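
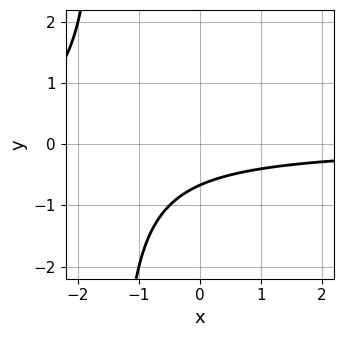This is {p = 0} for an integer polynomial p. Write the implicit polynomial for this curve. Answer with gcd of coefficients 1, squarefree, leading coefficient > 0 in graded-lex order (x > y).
2*x*y + 3*y + 2

The degree is 2 — no degree-1 curve has this shape.
Observable constraints: no x-intercept at any integer in the box.
These observations pin down the coefficients.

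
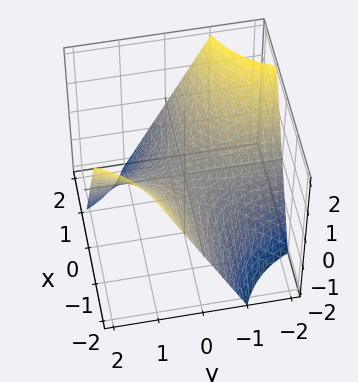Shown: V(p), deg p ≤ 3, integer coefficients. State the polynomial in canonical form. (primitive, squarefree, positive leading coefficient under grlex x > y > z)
x*y + z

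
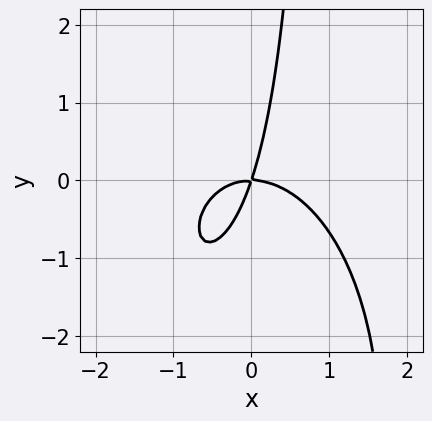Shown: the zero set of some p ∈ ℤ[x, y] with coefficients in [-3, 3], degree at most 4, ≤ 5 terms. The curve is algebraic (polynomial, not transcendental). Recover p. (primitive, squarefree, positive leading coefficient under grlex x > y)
2*x^3 + x*y^2 + 3*x*y - y^2

The degree is 3 — no degree-2 curve has this shape.
Against the integer gridlines: it crosses the y-axis at the gridline y = 0; it meets the x-axis at x = 0 (among the integer gridlines).
Solving for integer coefficients yields p as stated.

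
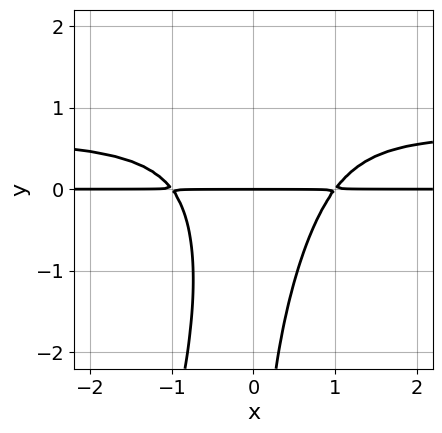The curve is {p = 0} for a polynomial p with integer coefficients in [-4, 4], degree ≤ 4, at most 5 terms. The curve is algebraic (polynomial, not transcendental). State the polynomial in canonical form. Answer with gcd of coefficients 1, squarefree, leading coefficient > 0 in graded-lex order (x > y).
3*x^2*y^2 - x*y^3 - 2*x^2*y + 2*y

The degree is 4 — a generic line meets the curve in up to 4 points.
From the axis intercepts and sections: it meets the y-axis at y = 0 (among the integer gridlines); every point of the x-axis in the box is on the curve.
Solving for integer coefficients yields p as stated.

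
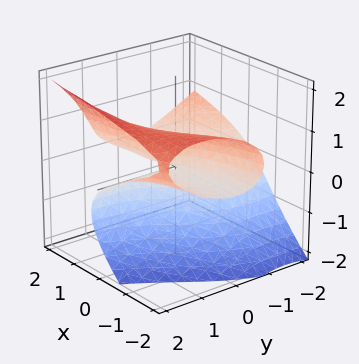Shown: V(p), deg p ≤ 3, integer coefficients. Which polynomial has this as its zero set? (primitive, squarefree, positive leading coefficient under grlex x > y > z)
deg p = 3.
From the axis intercepts and sections: it crosses the z-axis at the gridline z = 0; every point of the y-axis in the box is on the surface; every point of the x-axis in the box is on the surface.
Fitting integer coefficients to these (and the overall shape) gives p.

x*y^2 + x*z^2 - 2*z^3 - 3*x*z + 3*y*z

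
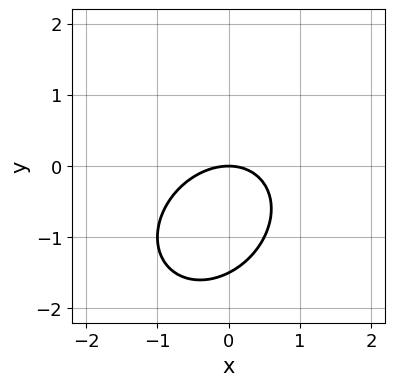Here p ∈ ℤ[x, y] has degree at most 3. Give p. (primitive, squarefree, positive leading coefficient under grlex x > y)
2*x^2 - x*y + 2*y^2 + 3*y

1. The degree is 2 — a generic line meets the curve in up to 2 points.
2. Observable constraints: one y-axis crossing is at y = 0; it crosses the x-axis at the gridline x = 0.
3. Putting this together gives p.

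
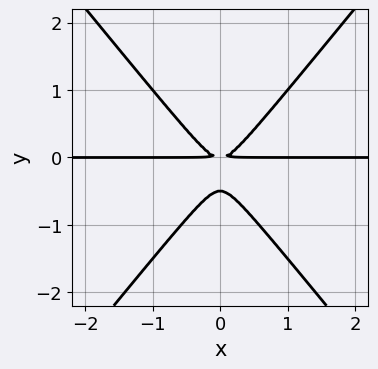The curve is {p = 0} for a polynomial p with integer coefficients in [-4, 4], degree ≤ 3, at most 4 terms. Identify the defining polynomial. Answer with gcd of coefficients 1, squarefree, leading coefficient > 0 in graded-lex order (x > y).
3*x^2*y - 2*y^3 - y^2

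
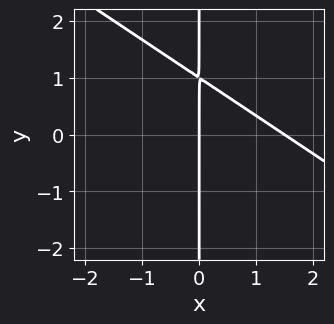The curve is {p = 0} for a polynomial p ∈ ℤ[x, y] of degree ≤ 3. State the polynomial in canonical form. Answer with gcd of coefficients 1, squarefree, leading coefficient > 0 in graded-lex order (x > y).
2*x^2 + 3*x*y - 3*x

First, the degree is 2 — no degree-1 curve has this shape.
Next, reading off the gridlines: it crosses the x-axis at the gridline x = 0; every point of the y-axis in the box is on the curve.
Finally, fitting integer coefficients to these (and the overall shape) gives p.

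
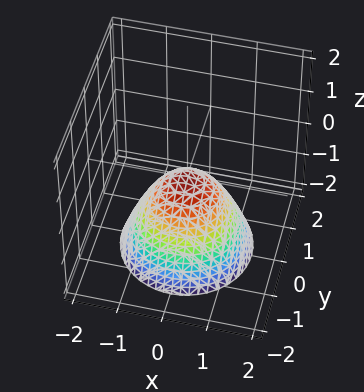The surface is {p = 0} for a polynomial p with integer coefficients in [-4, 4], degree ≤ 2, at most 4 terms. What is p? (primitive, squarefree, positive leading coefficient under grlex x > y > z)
x^2 + y^2 + z

(a) deg p = 2.
(b) Symmetry: the surface is invariant under rotation about z: p = q(x² + y², z).
(c) Against the integer gridlines: a circular section at z = -1 has radius exactly 1; it meets the y-axis at y = 0 (among the integer gridlines); it crosses the z-axis at the gridline z = 0; it meets the x-axis at x = 0 (among the integer gridlines).
(d) Matching integer coefficients to the picture gives p.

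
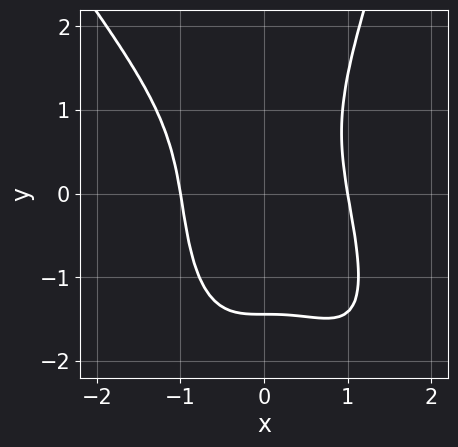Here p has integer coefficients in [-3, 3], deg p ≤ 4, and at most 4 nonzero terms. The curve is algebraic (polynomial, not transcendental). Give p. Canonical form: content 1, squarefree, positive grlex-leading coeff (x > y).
3*x^4 + 2*x^3*y - y^3 - 3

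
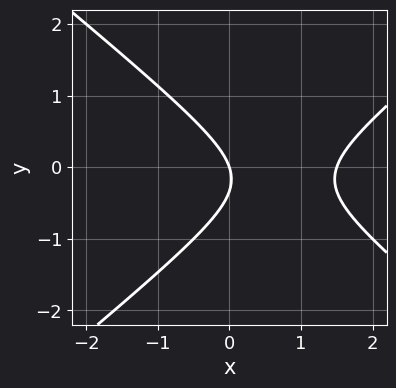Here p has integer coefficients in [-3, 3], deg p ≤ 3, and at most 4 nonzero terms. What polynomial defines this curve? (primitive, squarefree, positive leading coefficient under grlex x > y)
2*x^2 - 3*y^2 - 3*x - y

First, deg p = 2.
Then, against the integer gridlines: it crosses the y-axis at the gridline y = 0; one x-axis crossing is at x = 0.
Finally, assembling these constraints gives the stated polynomial.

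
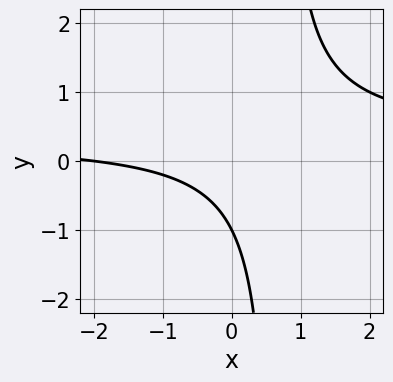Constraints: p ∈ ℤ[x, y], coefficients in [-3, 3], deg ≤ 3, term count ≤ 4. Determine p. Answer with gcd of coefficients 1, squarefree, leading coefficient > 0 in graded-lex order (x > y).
(a) The degree is 2 — the shape is more complex than any degree-1 curve.
(b) Observable constraints: it meets the x-axis at x = -2 (among the integer gridlines); one y-axis crossing is at y = -1.
(c) Fitting integer coefficients to these (and the overall shape) gives p.

3*x*y - x - 2*y - 2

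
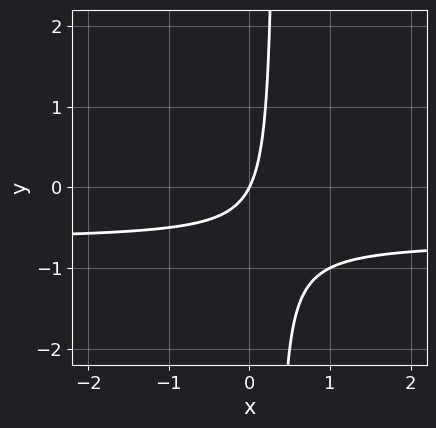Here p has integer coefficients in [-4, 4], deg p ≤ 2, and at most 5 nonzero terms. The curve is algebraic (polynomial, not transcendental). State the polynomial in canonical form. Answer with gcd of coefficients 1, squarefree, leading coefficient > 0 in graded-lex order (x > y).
3*x*y + 2*x - y

(a) The degree is 2 — a generic line meets the curve in up to 2 points.
(b) Against the integer gridlines: it meets the y-axis at y = 0 (among the integer gridlines); it meets the x-axis at x = 0 (among the integer gridlines).
(c) Assembling these constraints gives the stated polynomial.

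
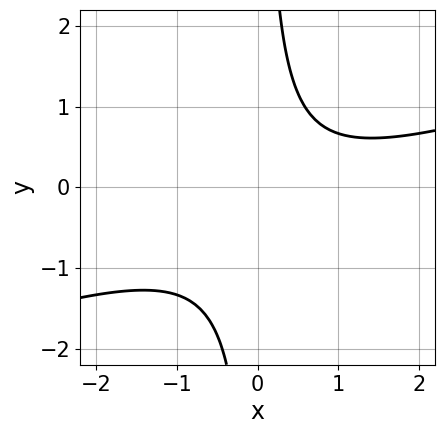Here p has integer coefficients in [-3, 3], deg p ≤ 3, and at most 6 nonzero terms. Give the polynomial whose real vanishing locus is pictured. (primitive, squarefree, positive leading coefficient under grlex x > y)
x^2 - 3*x*y - x + 2

First, degree: a generic line meets the curve in up to 2 points, so deg p = 2.
Then, from the axis intercepts and sections: the curve avoids every integer x-axis point in the box; it misses every integer gridline on the y-axis.
Finally, solving for integer coefficients yields p as stated.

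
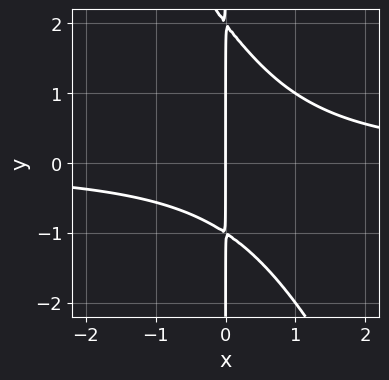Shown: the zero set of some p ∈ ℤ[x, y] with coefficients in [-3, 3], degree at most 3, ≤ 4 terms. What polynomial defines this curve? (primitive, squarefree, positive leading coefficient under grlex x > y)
2*x^2*y + x*y^2 - x*y - 2*x

1. deg p = 3. The shape is more complex than any degree-2 curve.
2. Checking where it meets the axes: it crosses the x-axis at the gridline x = 0; every point of the y-axis in the box is on the curve.
3. Assembling these constraints gives the stated polynomial.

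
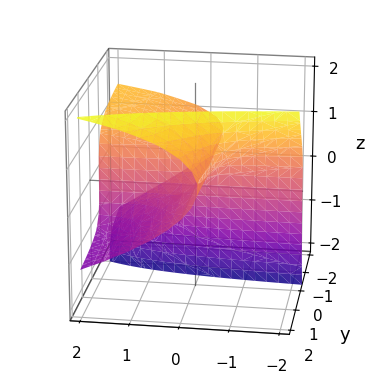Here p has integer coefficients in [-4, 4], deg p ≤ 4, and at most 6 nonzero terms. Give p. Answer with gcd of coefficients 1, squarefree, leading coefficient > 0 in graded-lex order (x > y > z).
First, degree: the shape is more complex than any degree-2 surface, so deg p = 3.
Then, from the axis intercepts and sections: the visible x-axis segment lies entirely on the surface; the visible y-axis segment lies entirely on the surface; it meets the z-axis at z = 0 (among the integer gridlines).
Finally, fitting integer coefficients to these (and the overall shape) gives p.

x*y*z + 3*y*z^2 - z^3 - 3*x*y - 3*y*z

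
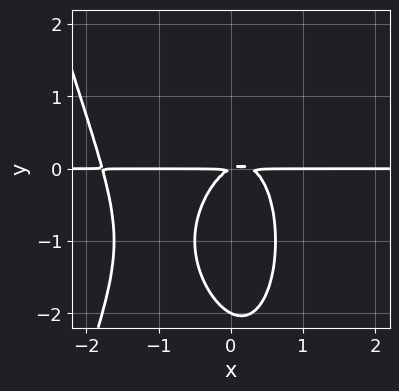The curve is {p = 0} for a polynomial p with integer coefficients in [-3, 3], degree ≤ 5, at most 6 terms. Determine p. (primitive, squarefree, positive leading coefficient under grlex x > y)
deg p = 4. No degree-3 curve has this shape.
Reading off the gridlines: the visible x-axis segment lies entirely on the curve; it meets the y-axis at y = -2 (among the integer gridlines).
Putting this together gives p.

2*x^3*y + 3*x^2*y + y^3 - x*y + 2*y^2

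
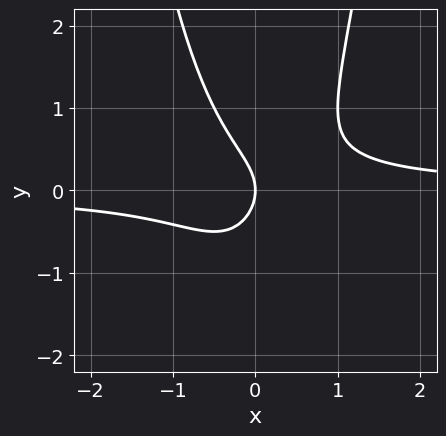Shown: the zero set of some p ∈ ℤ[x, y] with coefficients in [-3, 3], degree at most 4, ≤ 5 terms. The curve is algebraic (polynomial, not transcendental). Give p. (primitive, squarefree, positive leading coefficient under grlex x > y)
2*x^2*y - y^2 - x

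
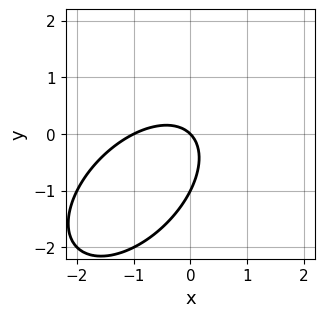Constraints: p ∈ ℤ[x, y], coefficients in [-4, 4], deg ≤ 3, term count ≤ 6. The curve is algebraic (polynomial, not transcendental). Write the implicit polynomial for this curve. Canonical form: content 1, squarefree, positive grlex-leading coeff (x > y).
x^2 - x*y + y^2 + x + y

First, degree: a generic line meets the curve in up to 2 points, so deg p = 2.
Next, from the axis intercepts and sections: among the integer gridlines, it crosses the y-axis at y ∈ {-1, 0}; among the integer gridlines, it crosses the x-axis at x ∈ {-1, 0}.
Finally, matching integer coefficients to the picture gives p.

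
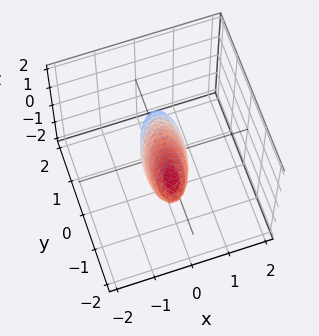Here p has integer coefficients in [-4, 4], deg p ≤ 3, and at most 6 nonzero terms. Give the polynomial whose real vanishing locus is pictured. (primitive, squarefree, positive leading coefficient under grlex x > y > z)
3*x^2 - x*y + y^2 + 2*y*z + 2*z^2 - 1

First, the degree is 2 — no degree-1 surface has this shape.
Next, checking where it meets the axes: the y-axis gridline crossings are at y ∈ {-1, 1}.
Finally, these observations pin down the coefficients.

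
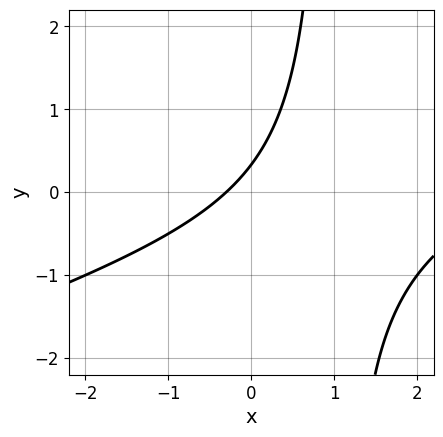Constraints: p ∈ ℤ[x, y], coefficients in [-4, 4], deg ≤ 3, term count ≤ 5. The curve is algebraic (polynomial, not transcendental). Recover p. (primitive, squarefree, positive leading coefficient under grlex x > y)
x^2 - 3*x*y - 3*x + 3*y - 1

(a) The degree is 2 — a generic line meets the curve in up to 2 points.
(b) Solving for integer coefficients yields p as stated.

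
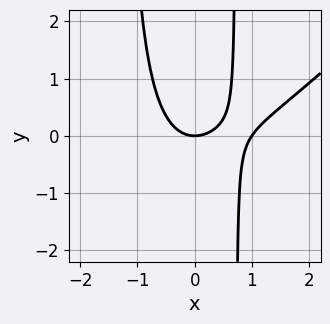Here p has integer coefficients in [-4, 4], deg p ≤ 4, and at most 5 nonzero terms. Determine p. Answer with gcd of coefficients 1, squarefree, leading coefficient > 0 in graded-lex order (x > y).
3*x^3 - 3*x^2*y - 3*x^2 - 2*x*y + 3*y

1. deg p = 3.
2. Against the integer gridlines: one y-axis crossing is at y = 0; among the integer gridlines, it crosses the x-axis at x ∈ {0, 1}.
3. Together with the visible shape, these determine p as stated.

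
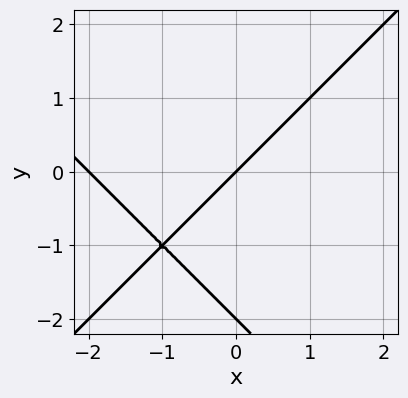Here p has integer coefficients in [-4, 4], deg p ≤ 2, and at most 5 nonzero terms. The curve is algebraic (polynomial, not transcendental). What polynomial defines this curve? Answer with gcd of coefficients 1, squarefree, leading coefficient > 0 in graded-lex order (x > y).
x^2 - y^2 + 2*x - 2*y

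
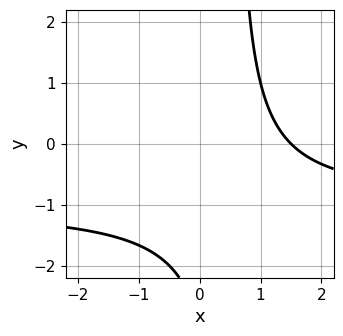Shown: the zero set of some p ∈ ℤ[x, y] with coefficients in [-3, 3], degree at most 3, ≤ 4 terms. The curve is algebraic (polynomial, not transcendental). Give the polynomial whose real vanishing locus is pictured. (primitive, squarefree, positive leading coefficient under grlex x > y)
(a) deg p = 2. A generic line meets the curve in up to 2 points.
(b) Observable constraints: no y-intercept at any integer in the box.
(c) Solving for integer coefficients yields p as stated.

2*x*y + 2*x - y - 3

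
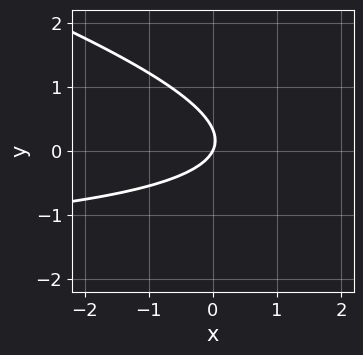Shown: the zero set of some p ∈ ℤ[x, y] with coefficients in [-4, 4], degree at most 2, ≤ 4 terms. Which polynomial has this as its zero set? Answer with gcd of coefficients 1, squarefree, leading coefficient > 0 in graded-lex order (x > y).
(a) The degree is 2 — a generic line meets the curve in up to 2 points.
(b) Against the integer gridlines: it crosses the y-axis at the gridline y = 0; it crosses the x-axis at the gridline x = 0.
(c) Together with the visible shape, these determine p as stated.

x*y + 3*y^2 + 2*x - y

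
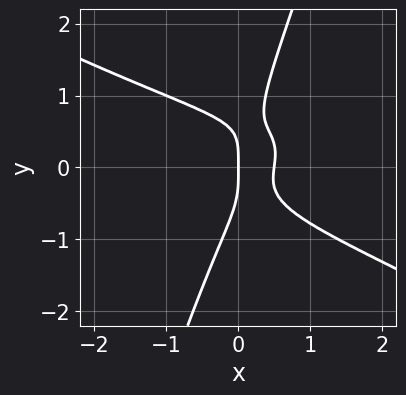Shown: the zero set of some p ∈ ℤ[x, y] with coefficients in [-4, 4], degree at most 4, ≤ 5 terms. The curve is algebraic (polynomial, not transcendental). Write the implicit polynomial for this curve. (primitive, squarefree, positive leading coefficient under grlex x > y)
The degree is 4 — no degree-3 curve has this shape.
Against the integer gridlines: one x-axis crossing is at x = 0; one y-axis crossing is at y = 0.
Solving for integer coefficients yields p as stated.

x^3*y - 3*x*y^3 + y^4 - 2*x^2 + x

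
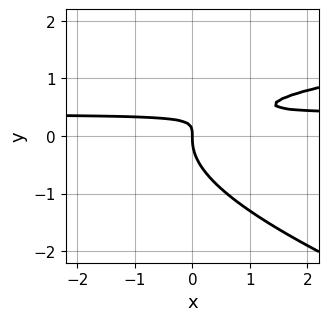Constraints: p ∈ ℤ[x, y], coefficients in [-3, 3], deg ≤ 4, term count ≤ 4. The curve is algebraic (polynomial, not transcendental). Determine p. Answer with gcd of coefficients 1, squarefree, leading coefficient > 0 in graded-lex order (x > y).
x*y^2 + 3*y^3 - 3*x*y + x

1. Degree: a generic line meets the curve in up to 3 points, so deg p = 3.
2. Reading off the gridlines: it meets the y-axis at y = 0 (among the integer gridlines); it crosses the x-axis at the gridline x = 0.
3. The integer polynomial consistent with all of this is the stated p.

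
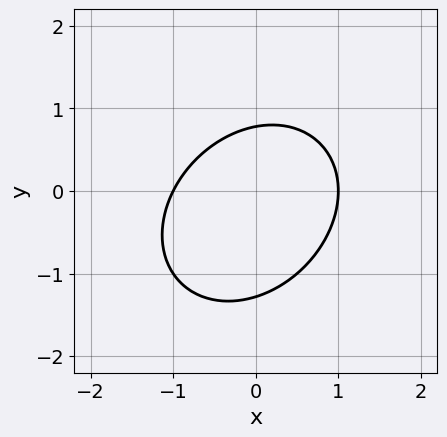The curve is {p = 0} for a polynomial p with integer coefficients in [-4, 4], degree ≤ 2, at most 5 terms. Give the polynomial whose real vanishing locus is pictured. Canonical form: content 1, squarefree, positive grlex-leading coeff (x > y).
2*x^2 - x*y + 2*y^2 + y - 2

(a) Degree: a generic line meets the curve in up to 2 points, so deg p = 2.
(b) Observable constraints: among the integer gridlines, it crosses the x-axis at x ∈ {-1, 1}.
(c) Putting this together gives p.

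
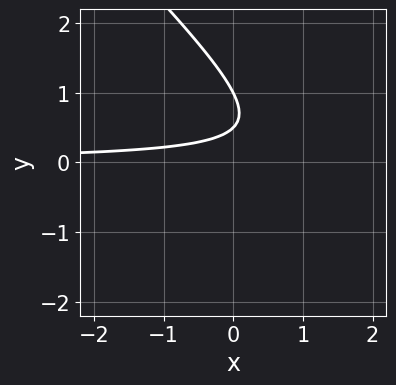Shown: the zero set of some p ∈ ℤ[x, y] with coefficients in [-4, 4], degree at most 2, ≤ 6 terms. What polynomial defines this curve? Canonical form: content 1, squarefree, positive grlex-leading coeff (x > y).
1. deg p = 2.
2. From the visible intercepts: one y-axis crossing is at y = 1; no x-intercept at any integer in the box.
3. These observations pin down the coefficients.

2*x*y + 2*y^2 - 3*y + 1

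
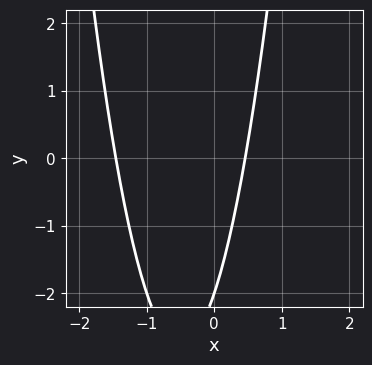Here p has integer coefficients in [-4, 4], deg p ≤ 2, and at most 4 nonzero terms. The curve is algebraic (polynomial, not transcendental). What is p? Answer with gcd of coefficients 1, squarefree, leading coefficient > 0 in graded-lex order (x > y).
3*x^2 + 3*x - y - 2

1. deg p = 2. No degree-1 curve has this shape.
2. From the visible intercepts: it crosses the y-axis at the gridline y = -2.
3. Together with the visible shape, these determine p as stated.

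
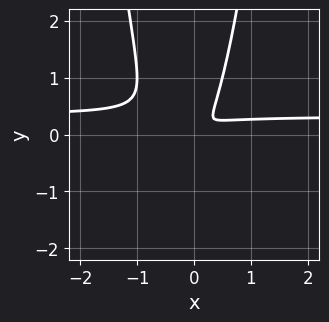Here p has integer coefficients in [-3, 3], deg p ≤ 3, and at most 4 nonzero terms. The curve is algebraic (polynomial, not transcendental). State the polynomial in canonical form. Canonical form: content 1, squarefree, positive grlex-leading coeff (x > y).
3*x^2*y - x^2 + x*y - y^2

Degree: a generic line meets the curve in up to 3 points, so deg p = 3.
Solving for integer coefficients yields p as stated.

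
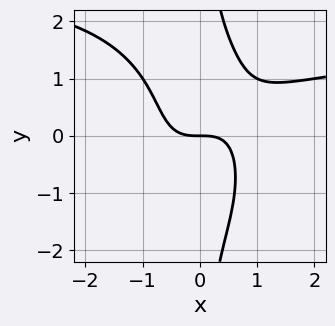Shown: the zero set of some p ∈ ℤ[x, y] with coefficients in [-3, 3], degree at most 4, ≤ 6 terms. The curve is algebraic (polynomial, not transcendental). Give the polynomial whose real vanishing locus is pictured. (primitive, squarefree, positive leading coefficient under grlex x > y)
First, the degree is 4 — a generic line meets the curve in up to 4 points.
Next, against the integer gridlines: one y-axis crossing is at y = 0; it meets the x-axis at x = 0 (among the integer gridlines).
Finally, the integer polynomial consistent with all of this is the stated p.

x^3*y + x*y^3 - 2*x^3 + 2*x^2*y - 2*y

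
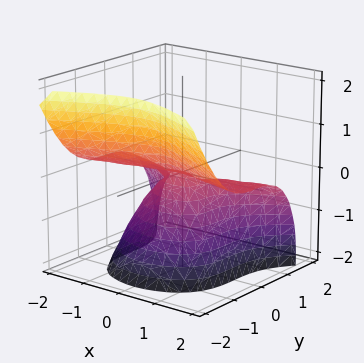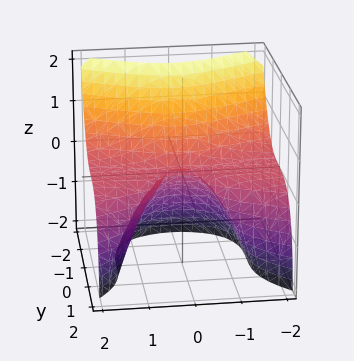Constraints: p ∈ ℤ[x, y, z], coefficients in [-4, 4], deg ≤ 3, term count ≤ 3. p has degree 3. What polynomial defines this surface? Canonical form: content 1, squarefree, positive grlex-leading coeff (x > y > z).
1. The degree is 3 — no degree-2 surface has this shape.
2. From the visible intercepts: it crosses the z-axis at the gridline z = 0; one y-axis crossing is at y = 0; the visible x-axis segment lies entirely on the surface.
3. These observations pin down the coefficients.

x^2*z + y^3 + z^2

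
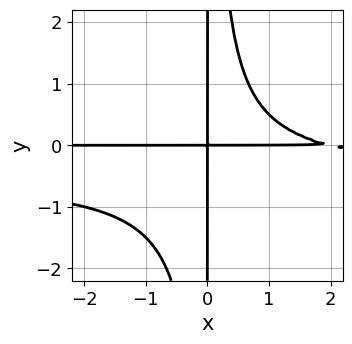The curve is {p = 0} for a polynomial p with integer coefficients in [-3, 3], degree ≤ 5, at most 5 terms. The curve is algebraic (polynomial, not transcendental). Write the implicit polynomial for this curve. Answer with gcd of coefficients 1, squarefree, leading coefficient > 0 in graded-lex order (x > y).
2*x^2*y^2 + x^2*y - 2*x*y

Degree: the shape is more complex than any degree-3 curve, so deg p = 4.
Reading off the gridlines: every point of the y-axis in the box is on the curve; the visible x-axis segment lies entirely on the curve.
These observations pin down the coefficients.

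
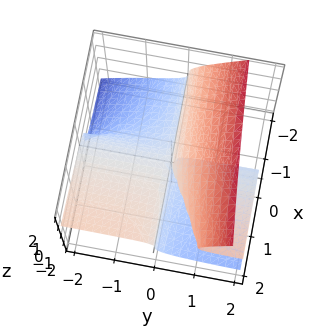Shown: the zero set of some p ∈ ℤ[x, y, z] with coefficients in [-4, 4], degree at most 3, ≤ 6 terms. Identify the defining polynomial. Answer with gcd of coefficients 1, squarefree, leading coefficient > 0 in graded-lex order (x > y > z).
3*y*z^2 - 3*z^3 - x*y + 2*y*z

1. Degree: no degree-2 surface has this shape, so deg p = 3.
2. From the axis intercepts and sections: the visible x-axis segment lies entirely on the surface; one z-axis crossing is at z = 0; every point of the y-axis in the box is on the surface.
3. Solving for integer coefficients yields p as stated.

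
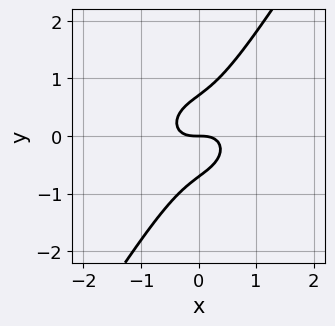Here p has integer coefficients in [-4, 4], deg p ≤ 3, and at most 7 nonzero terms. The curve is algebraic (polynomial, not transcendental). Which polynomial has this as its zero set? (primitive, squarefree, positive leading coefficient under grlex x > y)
2*x^3 - x^2*y + 3*x*y^2 - 2*y^3 + y

Degree: a generic line meets the curve in up to 3 points, so deg p = 3.
Against the integer gridlines: it meets the y-axis at y = 0 (among the integer gridlines); it crosses the x-axis at the gridline x = 0.
Assembling these constraints gives the stated polynomial.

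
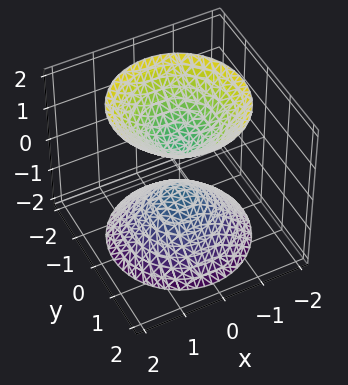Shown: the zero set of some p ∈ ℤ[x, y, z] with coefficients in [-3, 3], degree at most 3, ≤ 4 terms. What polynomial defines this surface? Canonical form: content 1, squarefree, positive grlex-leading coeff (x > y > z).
3*x^2 + 3*y^2 - 2*z^2 + 1

The picture has 2 separate pieces. Treating them together as one polynomial.
The degree is 2 — two separate bowl-shaped sheets opening away from each other; a quadric.
By symmetry, the z-axis is an axis of rotation, so x and y enter only as x² + y²; the z ↦ −z reflection is a symmetry, so z appears only in even powers.
From the visible intercepts: the surface avoids every integer x-axis point in the box; no y-intercept at any integer in the box; a circular section at z = 1 has radius between 0 and 1.
Together with the visible shape, these determine p as stated.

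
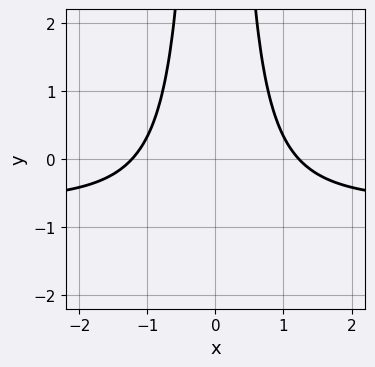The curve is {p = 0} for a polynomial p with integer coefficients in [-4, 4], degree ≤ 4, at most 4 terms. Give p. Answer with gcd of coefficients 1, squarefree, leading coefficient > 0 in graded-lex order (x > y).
3*x^2*y + 2*x^2 - 3

(a) The degree is 3 — a generic line meets the curve in up to 3 points.
(b) Symmetries: the x ↦ −x reflection is a symmetry, so x appears only in even powers.
(c) Observable constraints: the curve avoids every integer y-axis point in the box.
(d) Putting this together gives p.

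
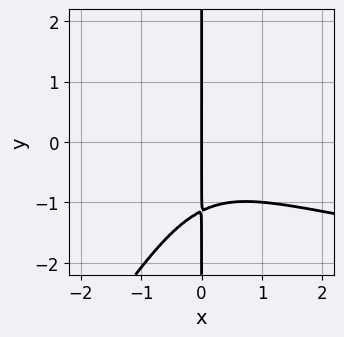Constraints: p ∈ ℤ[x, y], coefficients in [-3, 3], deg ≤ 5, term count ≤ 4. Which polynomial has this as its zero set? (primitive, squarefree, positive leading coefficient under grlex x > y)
3*x^2*y^2 - 2*x*y^3 - 2*x^3 - 3*x

(a) deg p = 4.
(b) Reading off the gridlines: it crosses the x-axis at the gridline x = 0; every point of the y-axis in the box is on the curve.
(c) Solving for integer coefficients yields p as stated.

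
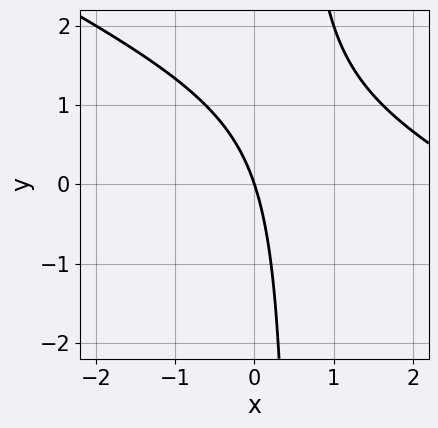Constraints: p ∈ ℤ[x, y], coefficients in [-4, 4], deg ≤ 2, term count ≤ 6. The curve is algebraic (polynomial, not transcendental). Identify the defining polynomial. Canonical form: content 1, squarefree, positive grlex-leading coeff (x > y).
x^2 + 2*x*y - 3*x - y

The degree is 2 — no degree-1 curve has this shape.
From the visible intercepts: one y-axis crossing is at y = 0; it crosses the x-axis at the gridline x = 0.
Assembling these constraints gives the stated polynomial.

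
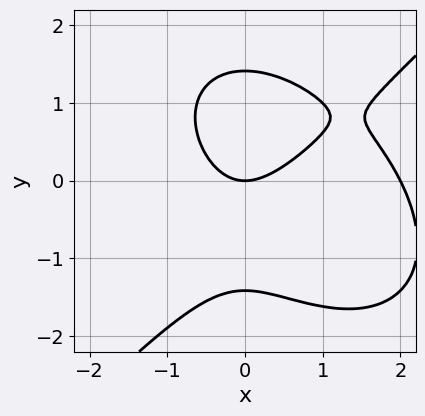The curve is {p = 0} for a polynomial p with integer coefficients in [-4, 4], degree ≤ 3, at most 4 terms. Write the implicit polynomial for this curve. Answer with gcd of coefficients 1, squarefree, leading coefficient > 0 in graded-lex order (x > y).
x^3 - y^3 - 2*x^2 + 2*y

(a) Degree: the shape is more complex than any degree-2 curve, so deg p = 3.
(b) From the visible intercepts: the x-axis gridline crossings are at x ∈ {0, 2}; it meets the y-axis at y = 0 (among the integer gridlines).
(c) These observations pin down the coefficients.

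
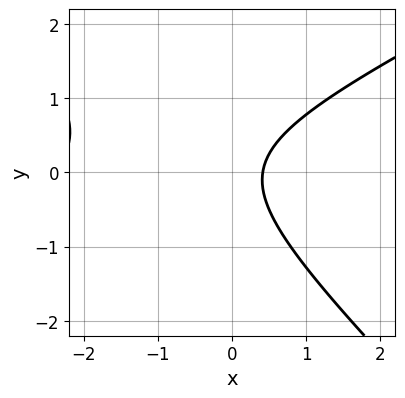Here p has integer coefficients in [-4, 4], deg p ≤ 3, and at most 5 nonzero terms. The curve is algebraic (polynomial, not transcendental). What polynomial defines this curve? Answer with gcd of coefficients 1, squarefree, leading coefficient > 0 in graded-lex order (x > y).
x^2 - x*y - 2*y^2 + 2*x - 1

(a) deg p = 2.
(b) From the axis intercepts and sections: no y-intercept at any integer in the box.
(c) These observations pin down the coefficients.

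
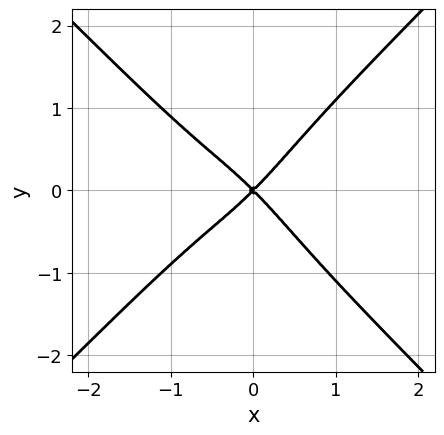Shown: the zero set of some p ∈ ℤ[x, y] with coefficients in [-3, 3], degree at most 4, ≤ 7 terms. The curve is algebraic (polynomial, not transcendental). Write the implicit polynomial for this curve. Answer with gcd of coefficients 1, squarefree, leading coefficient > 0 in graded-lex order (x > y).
3*x^4 - 3*x^2*y^2 + x^3 + 2*x^2 - 2*y^2

1. The degree is 4 — a generic line meets the curve in up to 4 points.
2. Symmetries: the y ↦ −y reflection is a symmetry, so y appears only in even powers.
3. From the visible intercepts: it crosses the x-axis at the gridline x = 0; it crosses the y-axis at the gridline y = 0.
4. Putting this together gives p.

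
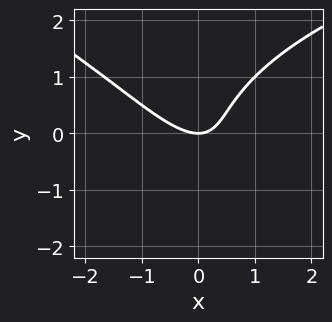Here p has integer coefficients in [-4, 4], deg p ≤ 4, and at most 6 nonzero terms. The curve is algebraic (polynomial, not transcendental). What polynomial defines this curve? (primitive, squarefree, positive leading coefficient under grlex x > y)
deg p = 3.
From the visible intercepts: it meets the y-axis at y = 0 (among the integer gridlines); it meets the x-axis at x = 0 (among the integer gridlines).
These observations pin down the coefficients.

x*y^2 + 2*y^3 - 3*x^2 - 3*x*y + 3*y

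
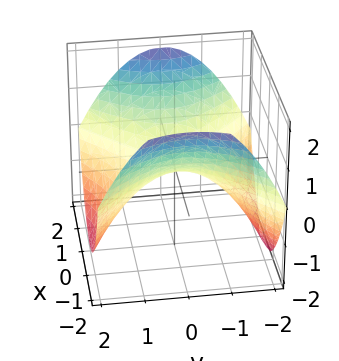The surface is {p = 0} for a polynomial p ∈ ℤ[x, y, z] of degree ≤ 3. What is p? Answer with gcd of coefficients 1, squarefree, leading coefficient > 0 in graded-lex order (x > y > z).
First, the degree is 2 — a saddle surface; a quadric.
Then, symmetries: the x ↦ −x reflection is a symmetry, so x appears only in even powers; mirror symmetry y ↦ −y ⇒ only even powers of y.
Then, reading off the gridlines: one y-axis crossing is at y = 0; one z-axis crossing is at z = 0; one x-axis crossing is at x = 0.
Finally, these observations pin down the coefficients.

x^2 - y^2 - 2*z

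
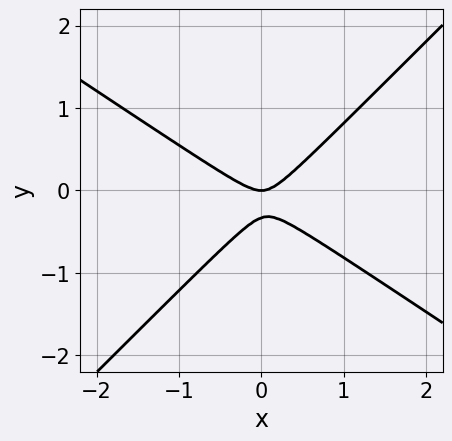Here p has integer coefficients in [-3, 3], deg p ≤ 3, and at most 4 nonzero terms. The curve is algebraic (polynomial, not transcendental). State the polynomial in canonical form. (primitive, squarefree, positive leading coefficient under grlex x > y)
2*x^2 + x*y - 3*y^2 - y

First, degree: a generic line meets the curve in up to 2 points, so deg p = 2.
Next, observable constraints: it meets the y-axis at y = 0 (among the integer gridlines); it crosses the x-axis at the gridline x = 0.
Finally, these observations pin down the coefficients.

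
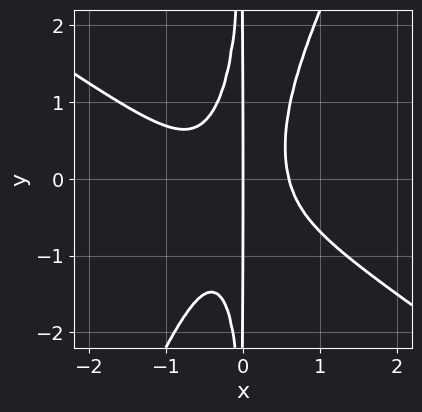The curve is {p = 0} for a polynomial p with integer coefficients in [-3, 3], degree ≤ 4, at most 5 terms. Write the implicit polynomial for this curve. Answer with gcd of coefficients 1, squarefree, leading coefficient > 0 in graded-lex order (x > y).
1. Degree: a generic line meets the curve in up to 4 points, so deg p = 4.
2. Reading off the gridlines: the visible y-axis segment lies entirely on the curve; one x-axis crossing is at x = 0.
3. Assembling these constraints gives the stated polynomial.

3*x^4 + 3*x^3*y - 2*x^2*y^2 + x^3 - x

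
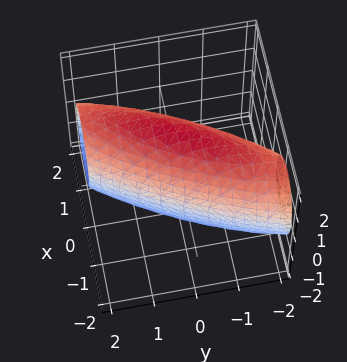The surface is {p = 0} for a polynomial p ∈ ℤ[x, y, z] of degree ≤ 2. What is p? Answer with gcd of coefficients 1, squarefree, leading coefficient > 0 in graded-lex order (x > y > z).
3*x^2 - 3*x*y + y^2 + z^2 - 3

(a) The degree is 2 — a generic line meets the surface in up to 2 points.
(b) From the visible intercepts: the x-axis gridline crossings are at x ∈ {-1, 1}.
(c) Together with the visible shape, these determine p as stated.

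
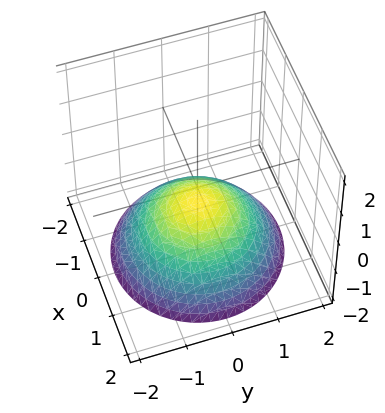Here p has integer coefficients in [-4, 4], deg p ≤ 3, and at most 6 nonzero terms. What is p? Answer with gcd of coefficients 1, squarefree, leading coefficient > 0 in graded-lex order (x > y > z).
x^2 + y^2 + 2*z + 1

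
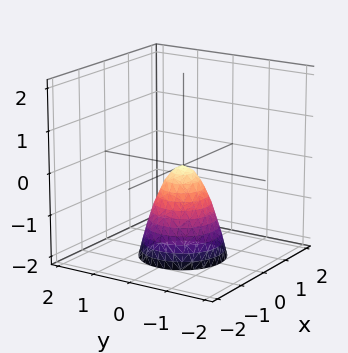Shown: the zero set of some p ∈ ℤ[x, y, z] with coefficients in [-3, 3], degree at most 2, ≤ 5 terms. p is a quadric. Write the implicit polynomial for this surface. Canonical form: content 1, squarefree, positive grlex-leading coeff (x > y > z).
(a) deg p = 2. A paraboloid; a quadric.
(b) By symmetry, every cross-section ⟂ z is a circle, so x, y appear only via x² + y².
(c) Observable constraints: one x-axis crossing is at x = 0; it crosses the z-axis at the gridline z = 0; a circular section at z = -1 has radius between 0 and 1.
(d) The integer polynomial consistent with all of this is the stated p.

2*x^2 + 2*y^2 + z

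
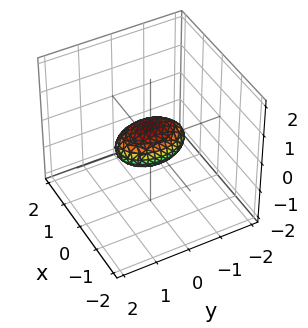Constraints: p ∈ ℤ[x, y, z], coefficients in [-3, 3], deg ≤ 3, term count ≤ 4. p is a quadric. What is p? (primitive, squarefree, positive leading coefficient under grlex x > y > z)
2*x^2 + y^2 + 3*z^2 - 1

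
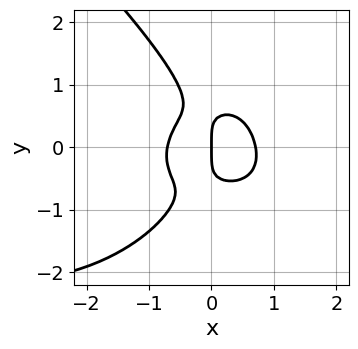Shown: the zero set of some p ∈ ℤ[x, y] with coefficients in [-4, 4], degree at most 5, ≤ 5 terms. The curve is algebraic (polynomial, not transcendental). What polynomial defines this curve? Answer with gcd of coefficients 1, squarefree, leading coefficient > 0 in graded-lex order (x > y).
1. Degree: the shape is more complex than any degree-3 curve, so deg p = 4.
2. Reading off the gridlines: one x-axis crossing is at x = 0; one y-axis crossing is at y = 0.
3. Fitting integer coefficients to these (and the overall shape) gives p.

x^3*y + y^4 + 2*x^3 + 2*x*y^2 - x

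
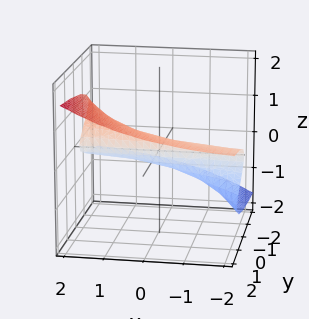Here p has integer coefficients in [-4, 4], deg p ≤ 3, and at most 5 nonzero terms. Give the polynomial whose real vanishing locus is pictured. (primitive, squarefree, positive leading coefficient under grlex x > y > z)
2*x*z^2 - 3*z^3 + y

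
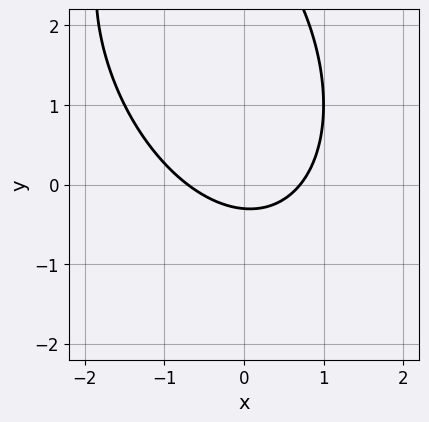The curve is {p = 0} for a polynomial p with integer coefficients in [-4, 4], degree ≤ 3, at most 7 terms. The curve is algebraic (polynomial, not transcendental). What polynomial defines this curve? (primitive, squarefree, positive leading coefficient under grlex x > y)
2*x^2 + x*y + y^2 - 3*y - 1

First, the degree is 2 — no degree-1 curve has this shape.
Finally, the integer polynomial consistent with all of this is the stated p.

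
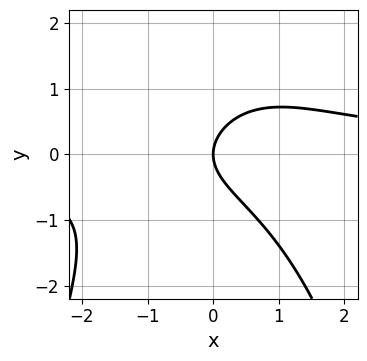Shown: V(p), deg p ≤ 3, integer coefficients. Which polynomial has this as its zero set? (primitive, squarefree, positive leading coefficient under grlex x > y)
2*x^2*y + 3*y^2 - 3*x

First, degree: no degree-2 curve has this shape, so deg p = 3.
Then, checking where it meets the axes: it crosses the x-axis at the gridline x = 0; it meets the y-axis at y = 0 (among the integer gridlines).
Finally, assembling these constraints gives the stated polynomial.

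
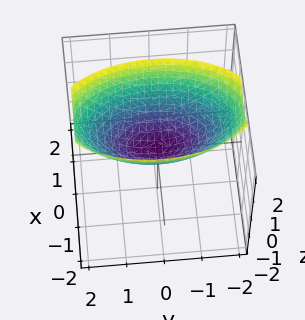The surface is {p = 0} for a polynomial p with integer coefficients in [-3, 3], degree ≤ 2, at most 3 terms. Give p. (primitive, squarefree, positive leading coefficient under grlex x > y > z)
3*x^2 + y^2 - 3*z

deg p = 2.
Symmetries: mirror symmetry y ↦ −y ⇒ only even powers of y; it's symmetric under x → −x, forcing even powers of x.
Observable constraints: it meets the z-axis at z = 0 (among the integer gridlines); it crosses the x-axis at the gridline x = 0; it meets the y-axis at y = 0 (among the integer gridlines).
Fitting integer coefficients to these (and the overall shape) gives p.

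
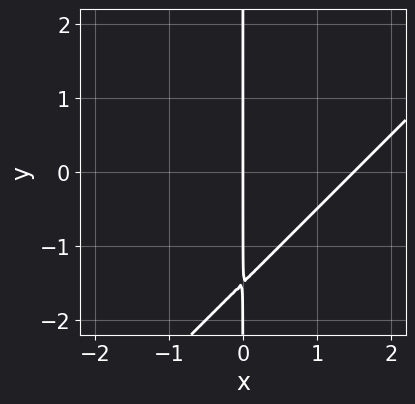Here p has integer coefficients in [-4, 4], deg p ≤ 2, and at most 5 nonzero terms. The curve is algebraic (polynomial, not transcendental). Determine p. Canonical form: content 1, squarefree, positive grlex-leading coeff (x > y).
2*x^2 - 2*x*y - 3*x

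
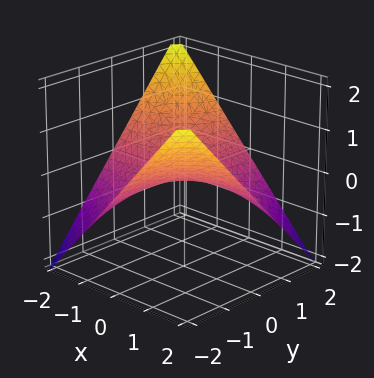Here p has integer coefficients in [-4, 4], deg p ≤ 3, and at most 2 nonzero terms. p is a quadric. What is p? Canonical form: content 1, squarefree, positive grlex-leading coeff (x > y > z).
x*y + 2*z

1. Degree: a saddle surface; a quadric, so deg p = 2.
2. Checking where it meets the axes: every point of the x-axis in the box is on the surface; every point of the y-axis in the box is on the surface; one z-axis crossing is at z = 0.
3. Together with the visible shape, these determine p as stated.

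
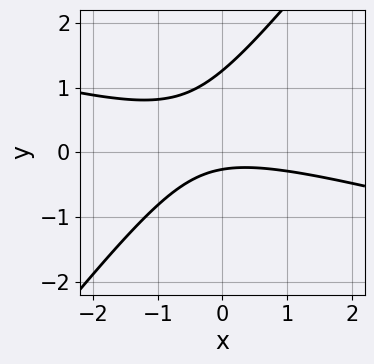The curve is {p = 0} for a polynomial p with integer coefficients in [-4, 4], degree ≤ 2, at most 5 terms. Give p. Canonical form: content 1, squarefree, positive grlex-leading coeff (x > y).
First, the degree is 2 — the shape is more complex than any degree-1 curve.
Next, against the integer gridlines: the curve avoids every integer x-axis point in the box.
Finally, matching integer coefficients to the picture gives p.

x^2 + 3*x*y - 3*y^2 + 3*y + 1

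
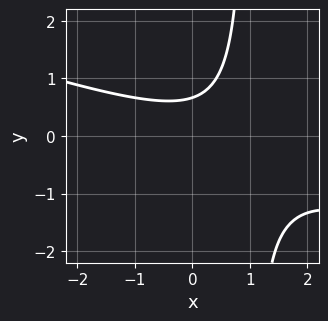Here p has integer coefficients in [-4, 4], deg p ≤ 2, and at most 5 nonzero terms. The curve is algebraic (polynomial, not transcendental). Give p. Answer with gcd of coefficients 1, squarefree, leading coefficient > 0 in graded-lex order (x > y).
x^2 + 3*x*y - x - 3*y + 2

1. Degree: no degree-1 curve has this shape, so deg p = 2.
2. Reading off the gridlines: the curve avoids every integer x-axis point in the box.
3. Fitting integer coefficients to these (and the overall shape) gives p.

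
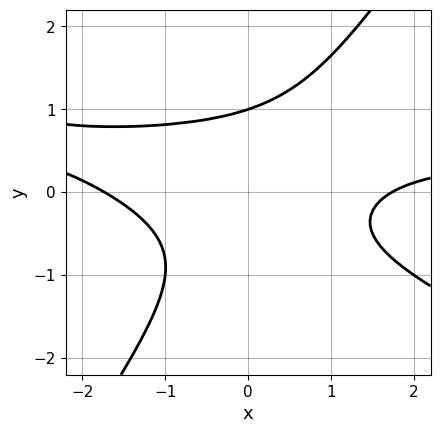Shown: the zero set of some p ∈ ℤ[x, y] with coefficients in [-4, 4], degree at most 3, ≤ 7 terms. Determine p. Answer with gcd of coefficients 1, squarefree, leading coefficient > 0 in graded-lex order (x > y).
2*x^2*y + 3*x*y^2 - 3*y^3 - x^2 + 3

(a) Degree: no degree-2 curve has this shape, so deg p = 3.
(b) Checking where it meets the axes: it meets the y-axis at y = 1 (among the integer gridlines).
(c) Assembling these constraints gives the stated polynomial.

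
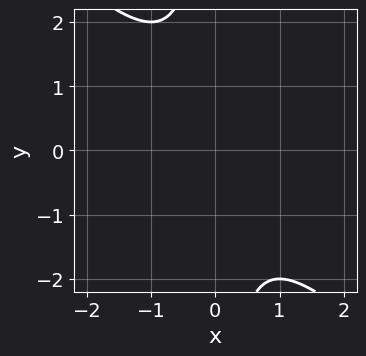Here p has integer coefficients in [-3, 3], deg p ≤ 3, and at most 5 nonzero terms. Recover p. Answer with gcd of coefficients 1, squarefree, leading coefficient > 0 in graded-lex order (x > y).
deg p = 2.
Reading off the gridlines: it misses every integer gridline on the x-axis; it misses every integer gridline on the y-axis.
Fitting integer coefficients to these (and the overall shape) gives p.

x^2 + x*y + 1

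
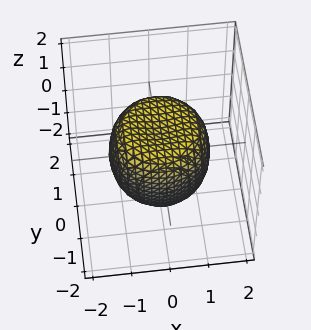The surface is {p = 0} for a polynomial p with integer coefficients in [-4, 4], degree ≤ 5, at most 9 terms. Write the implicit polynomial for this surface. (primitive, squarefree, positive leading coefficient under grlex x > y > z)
First, deg p = 4. A generic line meets the surface in up to 4 points.
Then, symmetries: the surface is invariant under rotation about z: p = q(x² + y², z).
Then, from the visible intercepts: among the integer gridlines, it crosses the z-axis at z ∈ {-1, 1}; a circular section at z = 0 has radius between 1 and 2.
Finally, the integer polynomial consistent with all of this is the stated p.

x^4 + 2*x^2*y^2 + y^4 - x^2 - y^2 + z^2 - 1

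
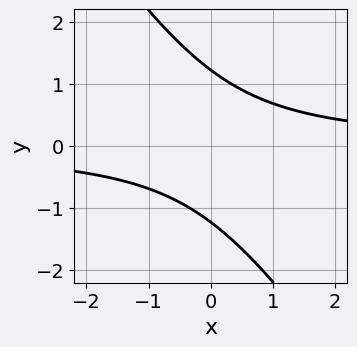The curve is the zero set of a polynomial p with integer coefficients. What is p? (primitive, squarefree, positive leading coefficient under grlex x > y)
3*x*y + 2*y^2 - 3

1. The degree is 2 — the shape is more complex than any degree-1 curve.
2. Reading off the gridlines: no x-intercept at any integer in the box.
3. The integer polynomial consistent with all of this is the stated p.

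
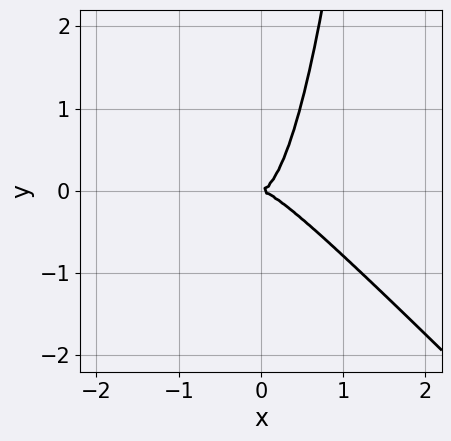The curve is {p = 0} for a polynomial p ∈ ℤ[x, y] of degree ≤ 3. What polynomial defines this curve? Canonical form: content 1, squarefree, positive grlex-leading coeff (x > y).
3*x^3 + 3*x^2*y - y^2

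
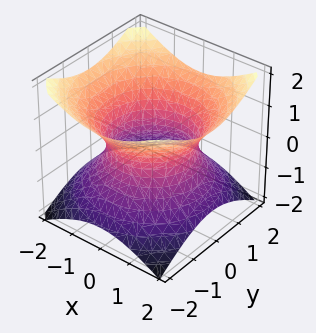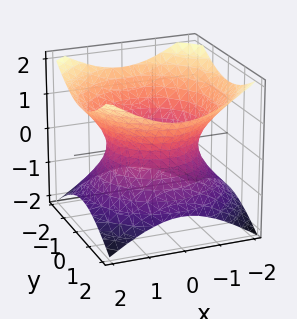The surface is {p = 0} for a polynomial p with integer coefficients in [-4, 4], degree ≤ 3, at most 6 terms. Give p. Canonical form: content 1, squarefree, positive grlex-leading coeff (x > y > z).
(a) The degree is 2 — one connected sheet with a waist; a quadric.
(b) Symmetries: it's symmetric under z → −z, forcing even powers of z; rotational symmetry about the z-axis ⇒ p depends on x, y only through x² + y².
(c) From the visible intercepts: no z-intercept at any integer in the box; a circular section at z = 0 has radius between 1 and 2.
(d) The integer polynomial consistent with all of this is the stated p.

2*x^2 + 2*y^2 - 3*z^2 - 3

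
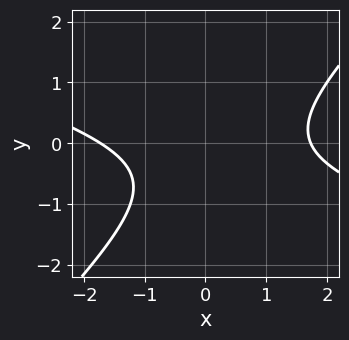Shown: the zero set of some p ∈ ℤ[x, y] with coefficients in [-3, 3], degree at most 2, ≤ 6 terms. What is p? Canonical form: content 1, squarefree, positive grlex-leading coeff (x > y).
First, degree: no degree-1 curve has this shape, so deg p = 2.
Next, against the integer gridlines: the curve avoids every integer y-axis point in the box.
Finally, assembling these constraints gives the stated polynomial.

x^2 + 2*x*y - 3*y^2 - 2*y - 3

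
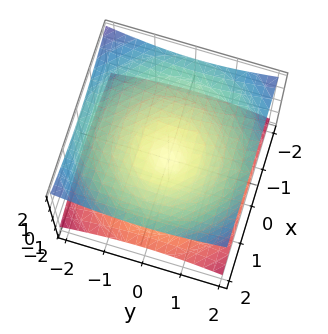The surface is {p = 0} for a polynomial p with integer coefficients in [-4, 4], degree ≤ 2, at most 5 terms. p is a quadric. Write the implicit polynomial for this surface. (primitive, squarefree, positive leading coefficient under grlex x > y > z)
(a) deg p = 2. A double cone through the origin; a quadric.
(b) Symmetries: the surface is invariant under rotation about z: p = q(x² + y², z); it's symmetric under z → −z, forcing even powers of z.
(c) From the axis intercepts and sections: one x-axis crossing is at x = 0; it meets the y-axis at y = 0 (among the integer gridlines).
(d) The integer polynomial consistent with all of this is the stated p.

x^2 + y^2 - 3*z^2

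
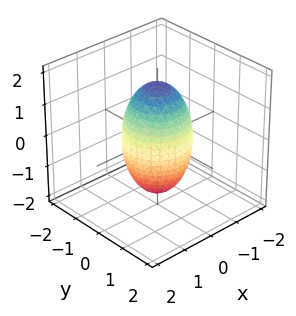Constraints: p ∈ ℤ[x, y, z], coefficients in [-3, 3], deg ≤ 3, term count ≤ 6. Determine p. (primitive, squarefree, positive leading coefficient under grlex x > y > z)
First, deg p = 2. Bounded and convex; a quadric.
Then, symmetries: every cross-section ⟂ z is a circle, so x, y appear only via x² + y²; mirror symmetry z ↦ −z ⇒ only even powers of z.
Then, reading off the gridlines: a circular section at z = 0 has radius exactly 1; among the integer gridlines, it crosses the y-axis at y ∈ {-1, 1}; among the integer gridlines, it crosses the x-axis at x ∈ {-1, 1}.
Finally, assembling these constraints gives the stated polynomial.

3*x^2 + 3*y^2 + z^2 - 3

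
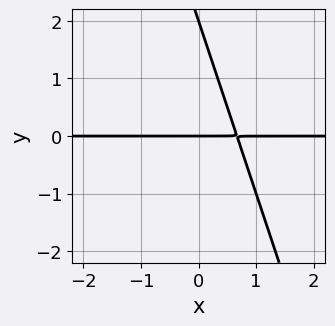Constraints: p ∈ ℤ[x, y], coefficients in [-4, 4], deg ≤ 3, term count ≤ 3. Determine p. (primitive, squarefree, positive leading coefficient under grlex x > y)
First, the degree is 2 — the shape is more complex than any degree-1 curve.
Then, observable constraints: the visible x-axis segment lies entirely on the curve; among the integer gridlines, it crosses the y-axis at y ∈ {0, 2}.
Finally, matching integer coefficients to the picture gives p.

3*x*y + y^2 - 2*y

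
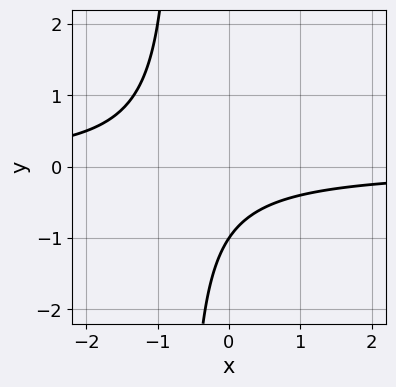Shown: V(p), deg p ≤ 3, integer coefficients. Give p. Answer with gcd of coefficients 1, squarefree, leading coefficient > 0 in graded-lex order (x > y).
3*x*y + 2*y + 2

(a) deg p = 2. A generic line meets the curve in up to 2 points.
(b) Checking where it meets the axes: one y-axis crossing is at y = -1; the curve avoids every integer x-axis point in the box.
(c) Fitting integer coefficients to these (and the overall shape) gives p.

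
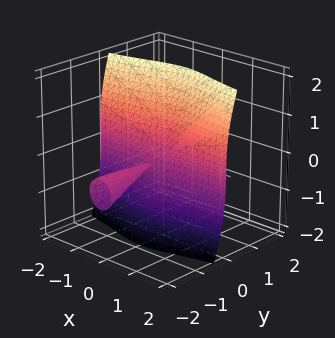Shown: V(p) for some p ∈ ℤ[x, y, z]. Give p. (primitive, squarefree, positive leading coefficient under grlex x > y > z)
3*x^2*y - y^2*z + 3*y*z^2 - z^3

1. There are 2 components. Treating them together as one polynomial.
2. Degree: the shape is more complex than any degree-2 surface, so deg p = 3.
3. Observable constraints: every point of the x-axis in the box is on the surface; it crosses the z-axis at the gridline z = 0; every point of the y-axis in the box is on the surface.
4. Putting this together gives p.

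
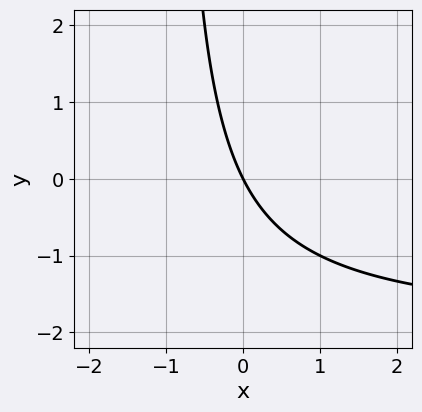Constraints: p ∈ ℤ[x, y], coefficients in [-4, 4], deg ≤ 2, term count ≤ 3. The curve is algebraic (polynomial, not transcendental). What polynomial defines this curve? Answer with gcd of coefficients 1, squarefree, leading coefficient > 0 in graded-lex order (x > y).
x*y + 2*x + y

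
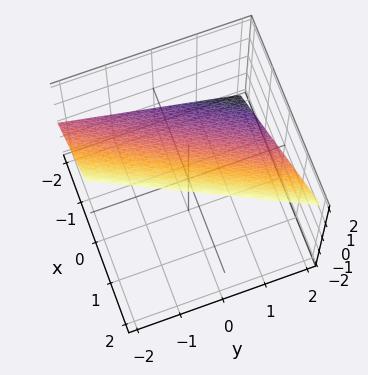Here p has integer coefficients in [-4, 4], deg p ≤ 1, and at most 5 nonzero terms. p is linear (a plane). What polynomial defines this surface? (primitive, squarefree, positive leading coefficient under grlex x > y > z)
2*x - y - 2*z + 2

First, degree: every cross-section is a straight line — this is a plane, so deg p = 1.
Next, from the axis intercepts and sections: one y-axis crossing is at y = 2; it meets the x-axis at x = -1 (among the integer gridlines).
Finally, assembling these constraints gives the stated polynomial. Check: (0, 0, 1) on the z-axis lies on the surface, and p(0, 0, 1) = 0. ✓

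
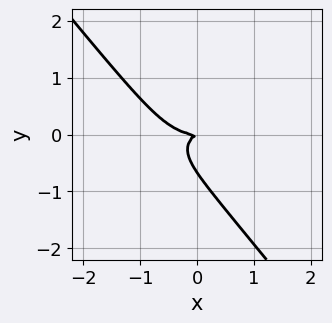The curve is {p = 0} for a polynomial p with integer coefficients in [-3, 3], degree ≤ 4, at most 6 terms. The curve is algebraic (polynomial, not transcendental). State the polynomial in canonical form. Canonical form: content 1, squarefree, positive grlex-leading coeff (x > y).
First, degree: no degree-2 curve has this shape, so deg p = 3.
Next, reading off the gridlines: one x-axis crossing is at x = 0; one y-axis crossing is at y = 0.
Finally, these observations pin down the coefficients.

x^3 + 3*x*y^2 + 3*y^3 - x*y + 2*y^2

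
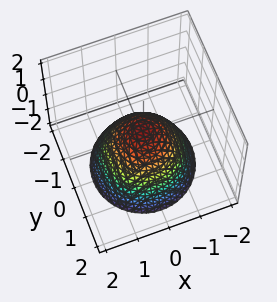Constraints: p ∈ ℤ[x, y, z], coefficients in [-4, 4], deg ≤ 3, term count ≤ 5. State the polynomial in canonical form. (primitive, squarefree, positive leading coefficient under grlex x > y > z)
Degree: the shape is more complex than any degree-1 surface, so deg p = 2.
Symmetry: the surface is invariant under rotation about z: p = q(x² + y², z).
Reading off the gridlines: a circular section at z = -2 has radius between 1 and 2.
These observations pin down the coefficients.

3*x^2 + 3*y^2 + 3*z - 1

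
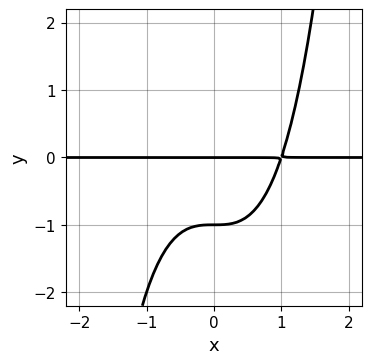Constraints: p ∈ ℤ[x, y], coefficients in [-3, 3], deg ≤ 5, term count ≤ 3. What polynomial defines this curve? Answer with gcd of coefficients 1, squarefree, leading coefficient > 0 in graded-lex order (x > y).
deg p = 4. A generic line meets the curve in up to 4 points.
Against the integer gridlines: the visible x-axis segment lies entirely on the curve; the y-axis gridline crossings are at y ∈ {-1, 0}.
The integer polynomial consistent with all of this is the stated p.

x^3*y - y^2 - y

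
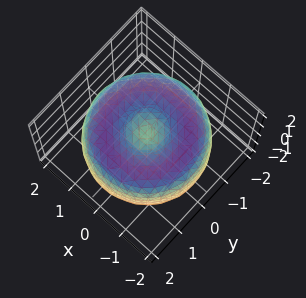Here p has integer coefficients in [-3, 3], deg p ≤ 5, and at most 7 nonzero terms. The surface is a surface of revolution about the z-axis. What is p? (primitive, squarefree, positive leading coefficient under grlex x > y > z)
x^4 + 2*x^2*y^2 + y^4 - 3*x^2 - 3*y^2 + 2*z^2 - 1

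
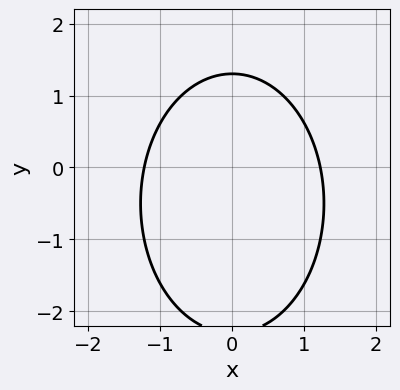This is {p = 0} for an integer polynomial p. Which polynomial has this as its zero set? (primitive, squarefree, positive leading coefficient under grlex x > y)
2*x^2 + y^2 + y - 3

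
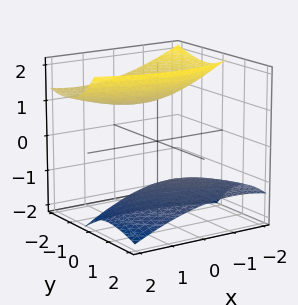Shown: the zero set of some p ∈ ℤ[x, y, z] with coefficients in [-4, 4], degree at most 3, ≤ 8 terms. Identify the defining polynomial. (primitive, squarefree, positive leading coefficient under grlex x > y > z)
x^2 + x*y + 2*y^2 + 3*y*z - 2*z^2 + 3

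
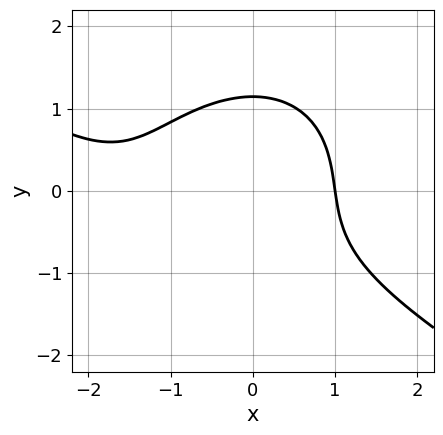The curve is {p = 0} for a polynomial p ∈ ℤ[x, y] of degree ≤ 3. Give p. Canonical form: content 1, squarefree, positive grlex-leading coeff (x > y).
deg p = 3.
From the axis intercepts and sections: it crosses the x-axis at the gridline x = 1.
Solving for integer coefficients yields p as stated.

x^3 + x^2*y + 2*y^3 + 2*x^2 - 3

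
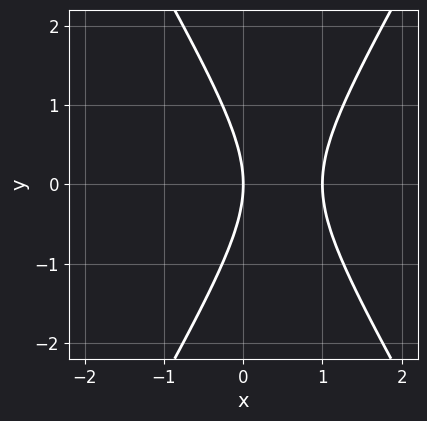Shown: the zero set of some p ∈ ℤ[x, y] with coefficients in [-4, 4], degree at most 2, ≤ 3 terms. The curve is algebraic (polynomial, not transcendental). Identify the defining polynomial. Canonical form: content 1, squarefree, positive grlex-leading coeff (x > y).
3*x^2 - y^2 - 3*x

1. deg p = 2.
2. Symmetries: it's symmetric under y → −y, forcing even powers of y.
3. From the axis intercepts and sections: among the integer gridlines, it crosses the x-axis at x ∈ {0, 1}; it meets the y-axis at y = 0 (among the integer gridlines).
4. Solving for integer coefficients yields p as stated.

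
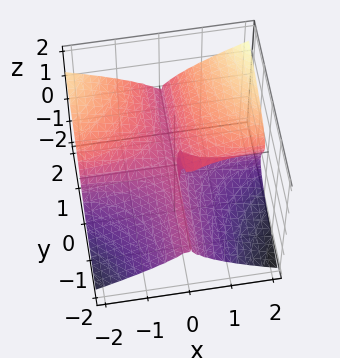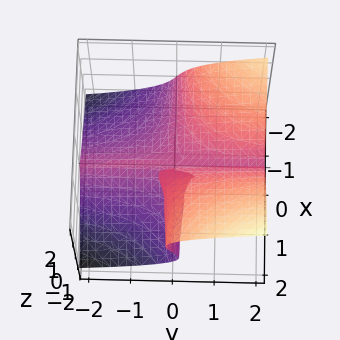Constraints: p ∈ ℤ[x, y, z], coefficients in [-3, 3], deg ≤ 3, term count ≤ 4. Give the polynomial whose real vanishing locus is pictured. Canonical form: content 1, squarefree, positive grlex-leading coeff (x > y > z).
x^2*y - 3*z^3 + x*z

(a) Degree: a generic line meets the surface in up to 3 points, so deg p = 3.
(b) Reading off the gridlines: the visible x-axis segment lies entirely on the surface; it crosses the z-axis at the gridline z = 0.
(c) Solving for integer coefficients yields p as stated. Check: (0, -1, 0) on the y-axis lies on the surface, and p(0, -1, 0) = 0. ✓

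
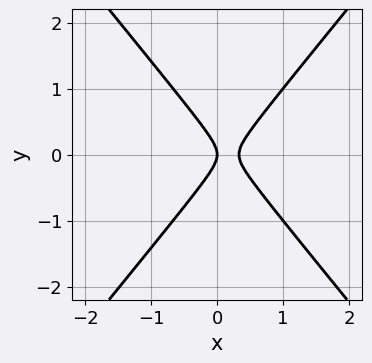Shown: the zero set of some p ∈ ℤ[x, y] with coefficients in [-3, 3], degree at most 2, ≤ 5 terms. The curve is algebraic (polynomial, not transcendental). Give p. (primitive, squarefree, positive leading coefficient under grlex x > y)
First, the degree is 2 — a generic line meets the curve in up to 2 points.
Next, symmetries: mirror symmetry y ↦ −y ⇒ only even powers of y.
Then, reading off the gridlines: one x-axis crossing is at x = 0; it meets the y-axis at y = 0 (among the integer gridlines).
Finally, assembling these constraints gives the stated polynomial.

3*x^2 - 2*y^2 - x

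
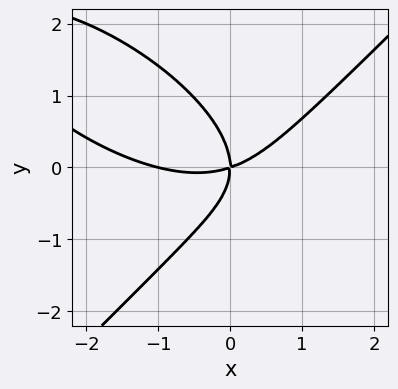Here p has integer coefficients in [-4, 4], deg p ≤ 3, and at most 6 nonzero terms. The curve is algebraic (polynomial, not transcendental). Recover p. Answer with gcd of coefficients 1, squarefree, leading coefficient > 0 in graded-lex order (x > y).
x^3 + x^2*y - 2*y^3 + x^2 - 3*x*y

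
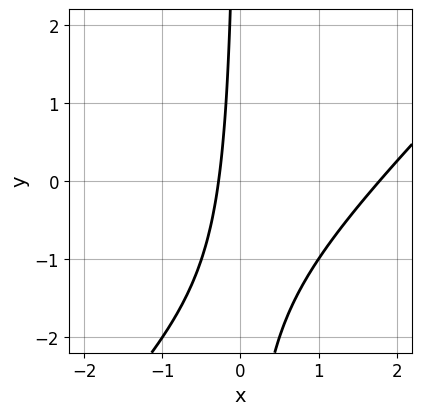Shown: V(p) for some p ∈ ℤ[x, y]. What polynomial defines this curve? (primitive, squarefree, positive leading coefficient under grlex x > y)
Degree: the shape is more complex than any degree-1 curve, so deg p = 2.
From the visible intercepts: it misses every integer gridline on the y-axis.
Fitting integer coefficients to these (and the overall shape) gives p.

2*x^2 - 2*x*y - 3*x - 1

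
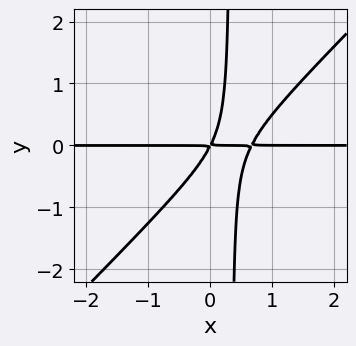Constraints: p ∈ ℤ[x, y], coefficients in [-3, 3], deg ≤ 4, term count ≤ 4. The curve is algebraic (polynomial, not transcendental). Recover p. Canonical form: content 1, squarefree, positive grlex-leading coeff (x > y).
3*x^2*y - 3*x*y^2 - 2*x*y + y^2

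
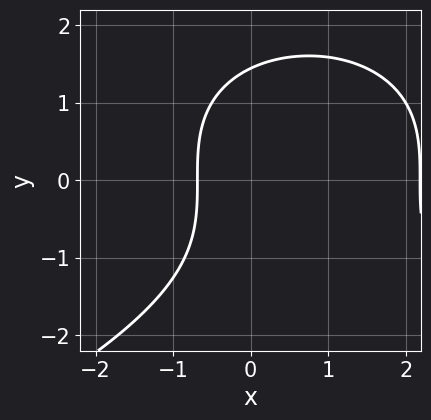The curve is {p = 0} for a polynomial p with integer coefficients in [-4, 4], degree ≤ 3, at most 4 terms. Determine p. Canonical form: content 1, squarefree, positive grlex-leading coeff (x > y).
First, the degree is 3 — the shape is more complex than any degree-2 curve.
Finally, matching integer coefficients to the picture gives p.

y^3 + 2*x^2 - 3*x - 3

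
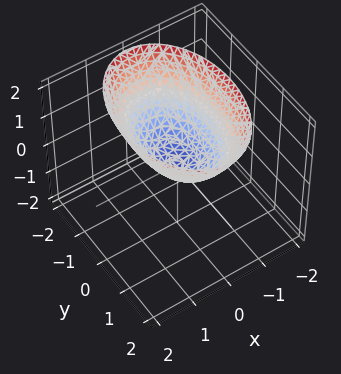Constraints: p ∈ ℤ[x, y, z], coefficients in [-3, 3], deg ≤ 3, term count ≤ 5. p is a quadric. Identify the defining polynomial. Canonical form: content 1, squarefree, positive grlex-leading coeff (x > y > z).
The degree is 2 — a paraboloid; a quadric.
Symmetries: mirror symmetry y ↦ −y ⇒ only even powers of y; the x ↦ −x reflection is a symmetry, so x appears only in even powers.
From the visible intercepts: it meets the y-axis at y = 0 (among the integer gridlines); one z-axis crossing is at z = 0.
Fitting integer coefficients to these (and the overall shape) gives p.

2*x^2 + y^2 - 2*z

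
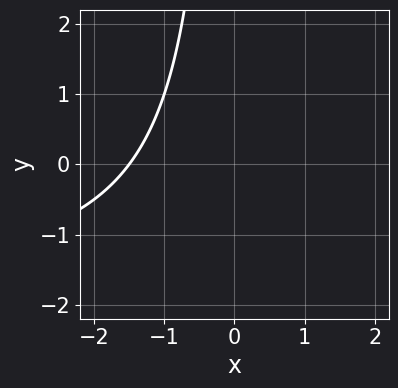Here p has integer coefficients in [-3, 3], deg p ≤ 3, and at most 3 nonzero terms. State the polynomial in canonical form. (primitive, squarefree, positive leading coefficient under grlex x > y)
(a) Degree: the shape is more complex than any degree-1 curve, so deg p = 2.
(b) Observable constraints: it misses every integer gridline on the y-axis.
(c) Assembling these constraints gives the stated polynomial.

x*y + 2*x + 3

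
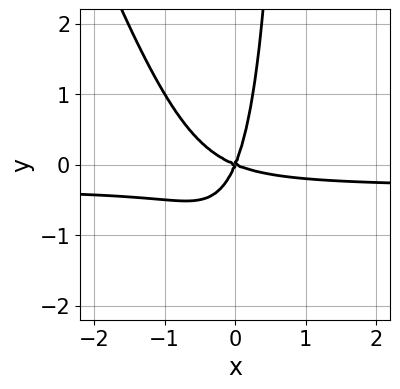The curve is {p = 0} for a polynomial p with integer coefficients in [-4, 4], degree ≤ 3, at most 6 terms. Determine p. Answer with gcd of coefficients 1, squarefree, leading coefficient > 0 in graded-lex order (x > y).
3*x^2*y + x*y^2 + x^2 + 2*x*y - y^2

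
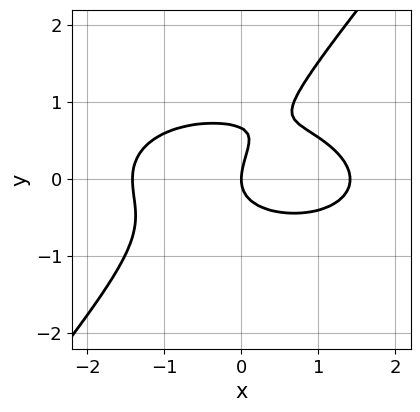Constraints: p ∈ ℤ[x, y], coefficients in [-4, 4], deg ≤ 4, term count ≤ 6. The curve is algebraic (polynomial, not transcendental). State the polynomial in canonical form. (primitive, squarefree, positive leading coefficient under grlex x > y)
Degree: a generic line meets the curve in up to 3 points, so deg p = 3.
Checking where it meets the axes: it crosses the x-axis at the gridline x = 0; it meets the y-axis at y = 0 (among the integer gridlines).
The integer polynomial consistent with all of this is the stated p.

x^3 + 3*x*y^2 - 3*y^3 + 2*y^2 - 2*x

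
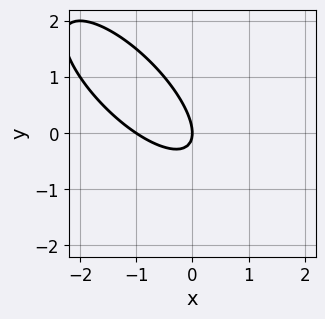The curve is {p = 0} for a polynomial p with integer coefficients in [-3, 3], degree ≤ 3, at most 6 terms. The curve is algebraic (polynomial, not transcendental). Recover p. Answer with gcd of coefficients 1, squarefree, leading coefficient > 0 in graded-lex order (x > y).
deg p = 2.
Checking where it meets the axes: it crosses the y-axis at the gridline y = 0; the x-axis gridline crossings are at x ∈ {-1, 0}.
The integer polynomial consistent with all of this is the stated p.

2*x^2 + 3*x*y + 2*y^2 + 2*x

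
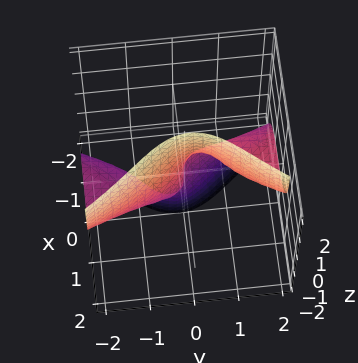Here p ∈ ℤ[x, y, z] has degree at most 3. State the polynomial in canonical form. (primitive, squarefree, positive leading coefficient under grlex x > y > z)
3*x^3 + 2*x*z^2 - 2*y^2*z + y

First, deg p = 3. No degree-2 surface has this shape.
Then, checking where it meets the axes: one y-axis crossing is at y = 0; it crosses the x-axis at the gridline x = 0.
Finally, matching integer coefficients to the picture gives p. Check: (0, 0, 2) on the z-axis lies on the surface, and p(0, 0, 2) = 0. ✓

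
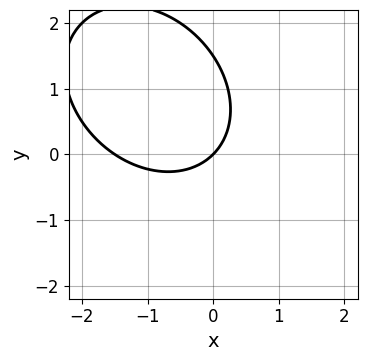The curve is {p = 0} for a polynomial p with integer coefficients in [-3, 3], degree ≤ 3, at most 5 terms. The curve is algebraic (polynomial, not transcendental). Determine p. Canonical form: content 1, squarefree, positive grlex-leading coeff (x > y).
2*x^2 + x*y + 2*y^2 + 3*x - 3*y

The degree is 2 — the shape is more complex than any degree-1 curve.
Against the integer gridlines: one x-axis crossing is at x = 0; it meets the y-axis at y = 0 (among the integer gridlines).
Fitting integer coefficients to these (and the overall shape) gives p.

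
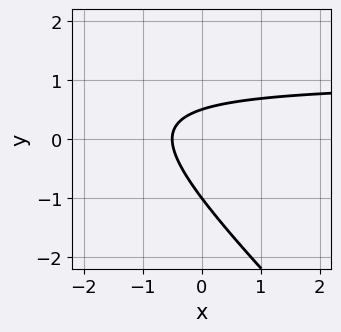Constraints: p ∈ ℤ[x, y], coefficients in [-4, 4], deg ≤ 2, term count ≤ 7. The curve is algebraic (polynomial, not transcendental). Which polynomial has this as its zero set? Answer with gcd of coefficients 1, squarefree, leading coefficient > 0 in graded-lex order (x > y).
2*x*y + 2*y^2 - 2*x + y - 1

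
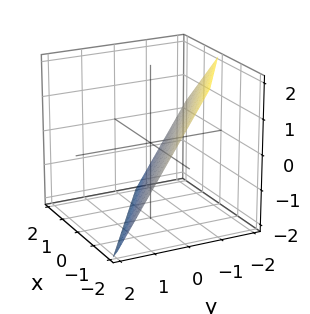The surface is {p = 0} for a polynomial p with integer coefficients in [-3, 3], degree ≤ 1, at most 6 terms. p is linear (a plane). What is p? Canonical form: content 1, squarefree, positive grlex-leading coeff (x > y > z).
2*x + 3*y + 2*z + 2

First, degree: the surface is flat (a plane), so deg p = 1.
Next, reading off the gridlines: one z-axis crossing is at z = -1; one x-axis crossing is at x = -1.
Finally, the integer polynomial consistent with all of this is the stated p.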